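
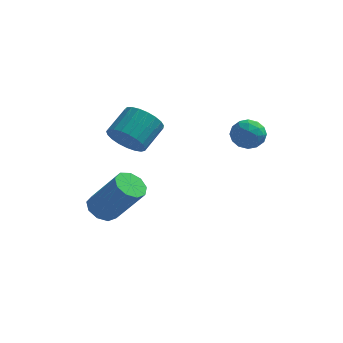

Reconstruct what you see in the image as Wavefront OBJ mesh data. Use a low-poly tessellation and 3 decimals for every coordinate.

v -1.829 1.03 1.23
v -1.074 0.617 1.362
v -0.617 1.677 2.063
v -1.371 2.09 1.93
v -1.01 0.794 1.053
v -0.553 1.853 1.754
v -1.087 1.011 0.775
v -0.63 2.071 1.475
v -1.293 1.232 0.575
v -0.836 2.292 1.275
v -1.591 1.418 0.488
v -1.134 2.478 1.189
v -1.93 1.537 0.53
v -1.473 2.596 1.23
v -2.252 1.568 0.692
v -1.794 2.628 1.393
v -2.5 1.506 0.948
v -2.043 2.566 1.648
v -2.632 1.362 1.252
v -2.175 2.422 1.953
v -2.626 1.161 1.553
v -2.169 2.22 2.253
v -2.481 0.937 1.797
v -2.024 1.996 2.498
v -2.224 0.729 1.944
v -1.767 1.788 2.644
v -1.898 0.573 1.967
v -1.441 1.633 2.667
v -1.561 0.496 1.862
v -1.103 1.556 2.563
v -1.269 0.512 1.648
v -0.812 1.572 2.349
v 2.829 2.683 1.749
v 3.342 2.178 1.593
v 1.978 1.862 1.607
v 2.491 1.357 1.451
v 2.435 1.627 2.134
v 2.961 2.135 2.221
v 2.359 1.905 0.979
v 2.885 2.413 1.066
v 3.051 1.698 1.117
v 3.099 1.526 1.831
v 2.221 2.514 1.369
v 2.269 2.342 2.083
v 3.16 2.503 1.683
v 2.16 1.537 1.517
v 2.127 1.696 1.918
v 2.429 1.399 1.826
v 2.936 2.477 2.053
v 3.238 2.18 1.961
v 2.705 1.856 2.279
v 2.082 1.86 1.239
v 2.384 1.563 1.147
v 2.891 2.641 1.374
v 3.193 2.344 1.282
v 2.615 2.184 0.921
v 3.291 1.924 1.312
v 2.791 1.441 1.229
v 2.713 1.763 0.951
v 3.022 2.062 1.002
v 3.319 1.823 1.732
v 2.819 1.34 1.649
v 2.786 1.499 2.05
v 3.095 1.797 2.101
v 3.148 1.54 1.452
v 2.501 2.7 1.551
v 2.001 2.217 1.468
v 2.225 2.243 1.099
v 2.534 2.541 1.15
v 2.529 2.599 1.971
v 2.029 2.116 1.888
v 2.298 1.978 2.198
v 2.607 2.277 2.249
v 2.172 2.5 1.748
v -2.367 -0.523 -1.659
v -1.871 -0.131 -1.959
v -0.676 -0.405 -0.341
v -1.173 -0.797 -0.041
v -2.162 0.145 -1.698
v -0.967 -0.129 -0.079
v -2.549 0.109 -1.418
v -1.354 -0.166 0.2
v -2.851 -0.223 -1.251
v -1.656 -0.497 0.367
v -2.927 -0.695 -1.275
v -1.732 -0.97 0.343
v -2.741 -1.087 -1.479
v -1.546 -1.361 0.139
v -2.38 -1.214 -1.767
v -1.186 -1.489 -0.149
v -2.013 -1.018 -2.004
v -0.819 -1.293 -0.386
v -1.812 -0.591 -2.08
v -0.618 -0.865 -0.462
f 2 1 5
f 2 5 3
f 3 5 6
f 3 6 4
f 5 1 7
f 5 7 6
f 6 7 8
f 6 8 4
f 7 1 9
f 7 9 8
f 8 9 10
f 8 10 4
f 9 1 11
f 9 11 10
f 10 11 12
f 10 12 4
f 11 1 13
f 11 13 12
f 12 13 14
f 12 14 4
f 13 1 15
f 13 15 14
f 14 15 16
f 14 16 4
f 15 1 17
f 15 17 16
f 16 17 18
f 16 18 4
f 17 1 19
f 17 19 18
f 18 19 20
f 18 20 4
f 19 1 21
f 19 21 20
f 20 21 22
f 20 22 4
f 21 1 23
f 21 23 22
f 22 23 24
f 22 24 4
f 23 1 25
f 23 25 24
f 24 25 26
f 24 26 4
f 25 1 27
f 25 27 26
f 26 27 28
f 26 28 4
f 27 1 29
f 27 29 28
f 28 29 30
f 28 30 4
f 29 1 31
f 29 31 30
f 30 31 32
f 30 32 4
f 31 1 2
f 31 2 32
f 32 2 3
f 32 3 4
f 33 70 49
f 70 44 73
f 49 73 38
f 70 73 49
f 33 49 45
f 49 38 50
f 45 50 34
f 49 50 45
f 33 45 54
f 45 34 55
f 54 55 40
f 45 55 54
f 33 54 66
f 54 40 69
f 66 69 43
f 54 69 66
f 33 66 70
f 66 43 74
f 70 74 44
f 66 74 70
f 34 50 61
f 50 38 64
f 61 64 42
f 50 64 61
f 38 73 51
f 73 44 72
f 51 72 37
f 73 72 51
f 44 74 71
f 74 43 67
f 71 67 35
f 74 67 71
f 43 69 68
f 69 40 56
f 68 56 39
f 69 56 68
f 40 55 60
f 55 34 57
f 60 57 41
f 55 57 60
f 36 62 48
f 62 42 63
f 48 63 37
f 62 63 48
f 36 48 46
f 48 37 47
f 46 47 35
f 48 47 46
f 36 46 53
f 46 35 52
f 53 52 39
f 46 52 53
f 36 53 58
f 53 39 59
f 58 59 41
f 53 59 58
f 36 58 62
f 58 41 65
f 62 65 42
f 58 65 62
f 37 63 51
f 63 42 64
f 51 64 38
f 63 64 51
f 35 47 71
f 47 37 72
f 71 72 44
f 47 72 71
f 39 52 68
f 52 35 67
f 68 67 43
f 52 67 68
f 41 59 60
f 59 39 56
f 60 56 40
f 59 56 60
f 42 65 61
f 65 41 57
f 61 57 34
f 65 57 61
f 76 75 79
f 76 79 77
f 77 79 80
f 77 80 78
f 79 75 81
f 79 81 80
f 80 81 82
f 80 82 78
f 81 75 83
f 81 83 82
f 82 83 84
f 82 84 78
f 83 75 85
f 83 85 84
f 84 85 86
f 84 86 78
f 85 75 87
f 85 87 86
f 86 87 88
f 86 88 78
f 87 75 89
f 87 89 88
f 88 89 90
f 88 90 78
f 89 75 91
f 89 91 90
f 90 91 92
f 90 92 78
f 91 75 93
f 91 93 92
f 92 93 94
f 92 94 78
f 93 75 76
f 93 76 94
f 94 76 77
f 94 77 78



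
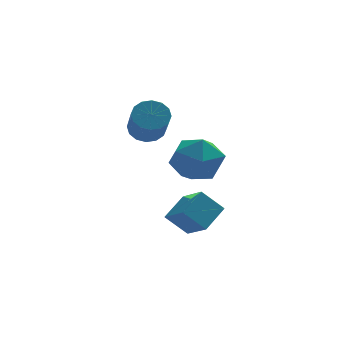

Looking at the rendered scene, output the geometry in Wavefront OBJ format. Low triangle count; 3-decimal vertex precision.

v 1.699 0.059 -1.129
v 2.201 -0.951 -0.464
v 2.436 0.822 -0.526
v 2.938 -0.188 0.139
v 2.482 -0.072 -1.919
v 2.984 -1.082 -1.254
v 3.219 0.691 -1.316
v 3.721 -0.319 -0.651
v 2.334 0.359 2.385
v 3.39 0.366 2.2
v 2.15 -0.966 1.28
v 3.206 -0.959 1.095
v 2.831 -1.27 2.051
v 2.945 -0.451 2.734
v 2.595 -0.149 0.746
v 2.709 0.67 1.429
v 3.552 0.052 1.188
v 3.698 -0.64 1.994
v 1.842 0.04 1.486
v 1.988 -0.652 2.292
v 1.334 2.245 2.303
v 1.897 1.973 1.989
v 1.929 0.822 3.042
v 1.366 1.095 3.357
v 2.03 2.202 2.236
v 2.061 1.052 3.289
v 1.976 2.443 2.501
v 2.007 1.293 3.554
v 1.75 2.632 2.713
v 1.782 1.481 3.766
v 1.413 2.716 2.815
v 1.445 1.566 3.869
v 1.055 2.674 2.781
v 1.086 1.524 3.834
v 0.771 2.518 2.618
v 0.803 1.367 3.671
v 0.639 2.288 2.371
v 0.67 1.138 3.424
v 0.693 2.047 2.106
v 0.724 0.897 3.159
v 0.918 1.859 1.894
v 0.95 0.708 2.947
v 1.255 1.774 1.791
v 1.287 0.624 2.845
v 1.614 1.816 1.826
v 1.645 0.666 2.879
f 2 4 1
f 5 2 1
f 1 4 3
f 3 5 1
f 2 8 4
f 6 2 5
f 6 8 2
f 4 8 3
f 7 5 3
f 3 8 7
f 7 6 5
f 8 6 7
f 9 20 14
f 9 14 10
f 9 10 16
f 9 16 19
f 9 19 20
f 10 14 18
f 14 20 13
f 20 19 11
f 19 16 15
f 16 10 17
f 12 18 13
f 12 13 11
f 12 11 15
f 12 15 17
f 12 17 18
f 13 18 14
f 11 13 20
f 15 11 19
f 17 15 16
f 18 17 10
f 22 21 25
f 22 25 23
f 23 25 26
f 23 26 24
f 25 21 27
f 25 27 26
f 26 27 28
f 26 28 24
f 27 21 29
f 27 29 28
f 28 29 30
f 28 30 24
f 29 21 31
f 29 31 30
f 30 31 32
f 30 32 24
f 31 21 33
f 31 33 32
f 32 33 34
f 32 34 24
f 33 21 35
f 33 35 34
f 34 35 36
f 34 36 24
f 35 21 37
f 35 37 36
f 36 37 38
f 36 38 24
f 37 21 39
f 37 39 38
f 38 39 40
f 38 40 24
f 39 21 41
f 39 41 40
f 40 41 42
f 40 42 24
f 41 21 43
f 41 43 42
f 42 43 44
f 42 44 24
f 43 21 45
f 43 45 44
f 44 45 46
f 44 46 24
f 45 21 22
f 45 22 46
f 46 22 23
f 46 23 24



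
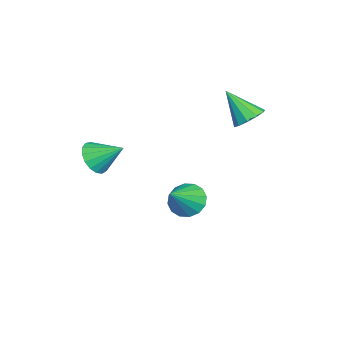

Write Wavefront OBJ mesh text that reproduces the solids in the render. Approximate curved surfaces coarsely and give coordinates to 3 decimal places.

v -3.428 3.575 1.998
v -2.535 3.546 2.289
v -3.992 2.325 3.602
v -2.794 3.997 2.549
v -3.296 4.286 2.598
v -3.848 4.303 2.418
v -4.24 4.043 2.078
v -4.322 3.603 1.707
v -4.063 3.153 1.447
v -3.561 2.864 1.397
v -3.009 2.846 1.577
v -2.617 3.107 1.918
v -0.915 0.709 -2.589
v -0.315 0.398 -3.405
v 0.595 0.011 -1.211
v -0.164 0.916 -3.307
v -0.215 1.379 -3.017
v -0.453 1.663 -2.612
v -0.816 1.69 -2.201
v -1.204 1.455 -1.893
v -1.516 1.02 -1.772
v -1.666 0.501 -1.87
v -1.616 0.038 -2.16
v -1.377 -0.245 -2.565
v -1.015 -0.273 -2.976
v -0.626 -0.037 -3.284
v 2.5 -3.308 2.305
v 3.475 -3.407 2.162
v 2.78 -1.912 3.235
v 3.334 -3.137 1.799
v 3.002 -2.906 1.552
v 2.555 -2.767 1.477
v 2.096 -2.752 1.592
v 1.729 -2.864 1.871
v 1.539 -3.078 2.249
v 1.569 -3.344 2.639
v 1.813 -3.602 2.953
v 2.214 -3.793 3.119
v 2.68 -3.872 3.098
v 3.106 -3.822 2.896
v 3.392 -3.655 2.558
f 2 1 4
f 2 4 3
f 4 1 5
f 4 5 3
f 5 1 6
f 5 6 3
f 6 1 7
f 6 7 3
f 7 1 8
f 7 8 3
f 8 1 9
f 8 9 3
f 9 1 10
f 9 10 3
f 10 1 11
f 10 11 3
f 11 1 12
f 11 12 3
f 12 1 2
f 12 2 3
f 14 13 16
f 14 16 15
f 16 13 17
f 16 17 15
f 17 13 18
f 17 18 15
f 18 13 19
f 18 19 15
f 19 13 20
f 19 20 15
f 20 13 21
f 20 21 15
f 21 13 22
f 21 22 15
f 22 13 23
f 22 23 15
f 23 13 24
f 23 24 15
f 24 13 25
f 24 25 15
f 25 13 26
f 25 26 15
f 26 13 14
f 26 14 15
f 28 27 30
f 28 30 29
f 30 27 31
f 30 31 29
f 31 27 32
f 31 32 29
f 32 27 33
f 32 33 29
f 33 27 34
f 33 34 29
f 34 27 35
f 34 35 29
f 35 27 36
f 35 36 29
f 36 27 37
f 36 37 29
f 37 27 38
f 37 38 29
f 38 27 39
f 38 39 29
f 39 27 40
f 39 40 29
f 40 27 41
f 40 41 29
f 41 27 28
f 41 28 29



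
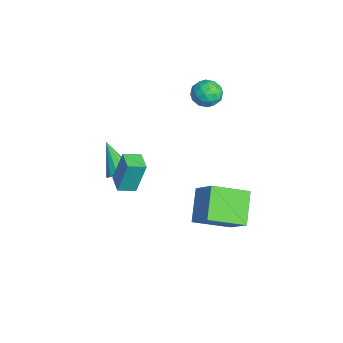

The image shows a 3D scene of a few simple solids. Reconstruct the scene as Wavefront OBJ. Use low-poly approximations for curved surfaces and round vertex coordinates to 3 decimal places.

v -3.009 2.835 3.221
v -2.566 3.516 2.931
v -2.514 2.064 2.169
v -2.071 2.745 1.879
v -1.842 2.365 2.618
v -2.148 2.841 3.268
v -2.932 2.739 1.832
v -3.238 3.215 2.482
v -2.519 3.456 2.072
v -1.845 3.225 2.558
v -3.235 2.355 2.542
v -2.561 2.124 3.028
v -2.831 3.243 3.169
v -2.249 2.337 1.931
v -2.114 2.114 2.366
v -1.854 2.514 2.195
v -2.585 2.846 3.367
v -2.325 3.246 3.196
v -1.899 2.57 3.012
v -2.755 2.334 1.904
v -2.495 2.734 1.733
v -3.226 3.066 2.905
v -2.966 3.466 2.734
v -3.181 3.01 2.088
v -2.543 3.608 2.493
v -2.252 3.155 1.875
v -2.758 3.152 1.847
v -2.938 3.431 2.229
v -2.147 3.472 2.779
v -1.856 3.019 2.16
v -1.721 2.796 2.595
v -1.901 3.076 2.977
v -2.119 3.437 2.274
v -3.224 2.561 2.94
v -2.933 2.108 2.321
v -3.179 2.504 2.123
v -3.359 2.784 2.505
v -2.828 2.425 3.225
v -2.537 1.972 2.607
v -2.142 2.149 2.871
v -2.322 2.428 3.253
v -2.961 2.143 2.826
v 2.184 -2.7 1.135
v 2.201 -2.194 2.873
v 2.121 -1.809 0.876
v 2.139 -1.303 2.614
v 3.201 -2.637 1.106
v 3.219 -2.131 2.844
v 3.139 -1.746 0.847
v 3.156 -1.24 2.585
v 0.157 -2.024 -0.514
v 0.587 -1.854 0.038
v -1.277 -2.456 0.734
v 0.394 -1.513 -0.066
v 0.125 -1.334 -0.312
v -0.133 -1.374 -0.623
v -0.299 -1.621 -0.899
v -0.32 -1.995 -1.053
v -0.19 -2.379 -1.036
v 0.05 -2.65 -0.853
v 0.325 -2.723 -0.563
v 0.546 -2.573 -0.258
v 0.643 -2.249 -0.034
v -0.248 1.807 -2.799
v 1.004 2.318 -1.507
v -0.235 3.764 -3.586
v 1.016 4.276 -2.294
v 1.224 1.304 -4.026
v 2.475 1.816 -2.734
v 1.236 3.262 -4.813
v 2.488 3.773 -3.521
f 1 38 17
f 38 12 41
f 17 41 6
f 38 41 17
f 1 17 13
f 17 6 18
f 13 18 2
f 17 18 13
f 1 13 22
f 13 2 23
f 22 23 8
f 13 23 22
f 1 22 34
f 22 8 37
f 34 37 11
f 22 37 34
f 1 34 38
f 34 11 42
f 38 42 12
f 34 42 38
f 2 18 29
f 18 6 32
f 29 32 10
f 18 32 29
f 6 41 19
f 41 12 40
f 19 40 5
f 41 40 19
f 12 42 39
f 42 11 35
f 39 35 3
f 42 35 39
f 11 37 36
f 37 8 24
f 36 24 7
f 37 24 36
f 8 23 28
f 23 2 25
f 28 25 9
f 23 25 28
f 4 30 16
f 30 10 31
f 16 31 5
f 30 31 16
f 4 16 14
f 16 5 15
f 14 15 3
f 16 15 14
f 4 14 21
f 14 3 20
f 21 20 7
f 14 20 21
f 4 21 26
f 21 7 27
f 26 27 9
f 21 27 26
f 4 26 30
f 26 9 33
f 30 33 10
f 26 33 30
f 5 31 19
f 31 10 32
f 19 32 6
f 31 32 19
f 3 15 39
f 15 5 40
f 39 40 12
f 15 40 39
f 7 20 36
f 20 3 35
f 36 35 11
f 20 35 36
f 9 27 28
f 27 7 24
f 28 24 8
f 27 24 28
f 10 33 29
f 33 9 25
f 29 25 2
f 33 25 29
f 44 46 43
f 47 44 43
f 43 46 45
f 45 47 43
f 44 50 46
f 48 44 47
f 48 50 44
f 46 50 45
f 49 47 45
f 45 50 49
f 49 48 47
f 50 48 49
f 52 51 54
f 52 54 53
f 54 51 55
f 54 55 53
f 55 51 56
f 55 56 53
f 56 51 57
f 56 57 53
f 57 51 58
f 57 58 53
f 58 51 59
f 58 59 53
f 59 51 60
f 59 60 53
f 60 51 61
f 60 61 53
f 61 51 62
f 61 62 53
f 62 51 63
f 62 63 53
f 63 51 52
f 63 52 53
f 65 67 64
f 68 65 64
f 64 67 66
f 66 68 64
f 65 71 67
f 69 65 68
f 69 71 65
f 67 71 66
f 70 68 66
f 66 71 70
f 70 69 68
f 71 69 70



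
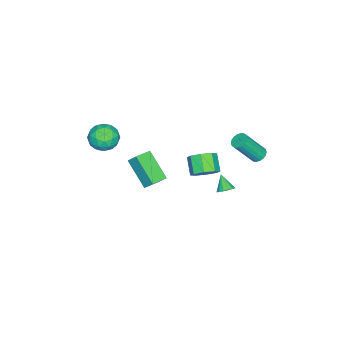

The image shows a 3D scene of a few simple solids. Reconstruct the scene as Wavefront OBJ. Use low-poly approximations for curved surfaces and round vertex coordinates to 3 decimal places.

v 0.552 4.395 2.014
v 1.069 4.522 1.843
v 1.826 3.613 3.456
v 1.308 3.485 3.626
v 1.007 4.719 1.983
v 1.764 3.81 3.596
v 0.855 4.851 2.129
v 1.611 3.942 3.742
v 0.642 4.893 2.252
v 1.399 3.984 3.865
v 0.412 4.836 2.328
v 1.168 3.927 3.941
v 0.209 4.692 2.342
v 0.966 3.783 3.955
v 0.074 4.489 2.291
v 0.831 3.579 3.903
v 0.034 4.267 2.184
v 0.791 3.358 3.797
v 0.096 4.07 2.044
v 0.853 3.161 3.657
v 0.249 3.938 1.898
v 1.005 3.029 3.511
v 0.461 3.896 1.775
v 1.218 2.987 3.388
v 0.692 3.953 1.699
v 1.448 3.044 3.312
v 0.894 4.097 1.685
v 1.651 3.188 3.298
v 1.029 4.301 1.737
v 1.786 3.391 3.349
v 0.23 -3.244 -1.377
v 0.355 -2.637 -0.631
v 1.05 -1.763 -2.718
v 1.175 -1.156 -1.972
v 1.265 -3.664 -1.208
v 1.39 -3.057 -0.462
v 2.085 -2.183 -2.549
v 2.21 -1.576 -1.803
v 0.568 2.42 -2.191
v 1.079 2.215 -2.009
v 0.052 1.86 -1.369
v 1.041 2.472 -1.858
v 0.875 2.715 -1.797
v 0.628 2.879 -1.841
v 0.364 2.919 -1.979
v 0.155 2.826 -2.173
v 0.057 2.624 -2.373
v 0.096 2.368 -2.523
v 0.261 2.125 -2.585
v 0.509 1.961 -2.54
v 0.772 1.92 -2.403
v 0.981 2.013 -2.208
v 2.995 -3.748 3.554
v 3.679 -3.021 3.512
v 4.001 -4.739 2.768
v 4.685 -4.012 2.726
v 4.458 -4.434 3.602
v 3.836 -3.822 4.088
v 3.844 -3.938 2.192
v 3.222 -3.326 2.678
v 4.203 -3.138 2.67
v 4.583 -3.445 3.542
v 3.097 -4.315 2.738
v 3.477 -4.622 3.61
v 3.249 -3.297 3.603
v 4.431 -4.463 2.677
v 4.298 -4.711 3.193
v 4.7 -4.284 3.168
v 3.341 -3.768 3.941
v 3.743 -3.341 3.916
v 4.201 -4.172 3.969
v 3.937 -4.419 2.364
v 4.339 -3.992 2.339
v 2.98 -3.476 3.112
v 3.382 -3.049 3.087
v 3.479 -3.588 2.311
v 3.959 -2.939 3.083
v 4.55 -3.522 2.62
v 4.056 -3.478 2.307
v 3.69 -3.118 2.592
v 4.182 -3.12 3.595
v 4.773 -3.702 3.133
v 4.64 -3.95 3.648
v 4.275 -3.59 3.934
v 4.49 -3.189 3.1
v 2.907 -4.058 3.147
v 3.498 -4.64 2.685
v 3.405 -4.17 2.346
v 3.04 -3.81 2.632
v 3.13 -4.238 3.66
v 3.721 -4.821 3.197
v 3.99 -4.642 3.688
v 3.624 -4.282 3.973
v 3.19 -4.571 3.18
v 2.821 2.072 1.28
v 3.489 1.652 1.646
v 2.708 1.088 2.426
v 2.039 1.508 2.06
v 3.363 2.235 1.94
v 2.581 1.672 2.721
v 2.919 2.723 1.848
v 2.137 2.159 2.629
v 2.417 2.829 1.423
v 1.636 2.266 2.204
v 2.152 2.492 0.914
v 1.371 1.928 1.694
v 2.279 1.908 0.619
v 1.497 1.345 1.4
v 2.723 1.421 0.711
v 1.941 0.857 1.492
v 3.224 1.314 1.136
v 2.443 0.751 1.917
f 2 1 5
f 2 5 3
f 3 5 6
f 3 6 4
f 5 1 7
f 5 7 6
f 6 7 8
f 6 8 4
f 7 1 9
f 7 9 8
f 8 9 10
f 8 10 4
f 9 1 11
f 9 11 10
f 10 11 12
f 10 12 4
f 11 1 13
f 11 13 12
f 12 13 14
f 12 14 4
f 13 1 15
f 13 15 14
f 14 15 16
f 14 16 4
f 15 1 17
f 15 17 16
f 16 17 18
f 16 18 4
f 17 1 19
f 17 19 18
f 18 19 20
f 18 20 4
f 19 1 21
f 19 21 20
f 20 21 22
f 20 22 4
f 21 1 23
f 21 23 22
f 22 23 24
f 22 24 4
f 23 1 25
f 23 25 24
f 24 25 26
f 24 26 4
f 25 1 27
f 25 27 26
f 26 27 28
f 26 28 4
f 27 1 29
f 27 29 28
f 28 29 30
f 28 30 4
f 29 1 2
f 29 2 30
f 30 2 3
f 30 3 4
f 32 34 31
f 35 32 31
f 31 34 33
f 33 35 31
f 32 38 34
f 36 32 35
f 36 38 32
f 34 38 33
f 37 35 33
f 33 38 37
f 37 36 35
f 38 36 37
f 40 39 42
f 40 42 41
f 42 39 43
f 42 43 41
f 43 39 44
f 43 44 41
f 44 39 45
f 44 45 41
f 45 39 46
f 45 46 41
f 46 39 47
f 46 47 41
f 47 39 48
f 47 48 41
f 48 39 49
f 48 49 41
f 49 39 50
f 49 50 41
f 50 39 51
f 50 51 41
f 51 39 52
f 51 52 41
f 52 39 40
f 52 40 41
f 53 90 69
f 90 64 93
f 69 93 58
f 90 93 69
f 53 69 65
f 69 58 70
f 65 70 54
f 69 70 65
f 53 65 74
f 65 54 75
f 74 75 60
f 65 75 74
f 53 74 86
f 74 60 89
f 86 89 63
f 74 89 86
f 53 86 90
f 86 63 94
f 90 94 64
f 86 94 90
f 54 70 81
f 70 58 84
f 81 84 62
f 70 84 81
f 58 93 71
f 93 64 92
f 71 92 57
f 93 92 71
f 64 94 91
f 94 63 87
f 91 87 55
f 94 87 91
f 63 89 88
f 89 60 76
f 88 76 59
f 89 76 88
f 60 75 80
f 75 54 77
f 80 77 61
f 75 77 80
f 56 82 68
f 82 62 83
f 68 83 57
f 82 83 68
f 56 68 66
f 68 57 67
f 66 67 55
f 68 67 66
f 56 66 73
f 66 55 72
f 73 72 59
f 66 72 73
f 56 73 78
f 73 59 79
f 78 79 61
f 73 79 78
f 56 78 82
f 78 61 85
f 82 85 62
f 78 85 82
f 57 83 71
f 83 62 84
f 71 84 58
f 83 84 71
f 55 67 91
f 67 57 92
f 91 92 64
f 67 92 91
f 59 72 88
f 72 55 87
f 88 87 63
f 72 87 88
f 61 79 80
f 79 59 76
f 80 76 60
f 79 76 80
f 62 85 81
f 85 61 77
f 81 77 54
f 85 77 81
f 96 95 99
f 96 99 97
f 97 99 100
f 97 100 98
f 99 95 101
f 99 101 100
f 100 101 102
f 100 102 98
f 101 95 103
f 101 103 102
f 102 103 104
f 102 104 98
f 103 95 105
f 103 105 104
f 104 105 106
f 104 106 98
f 105 95 107
f 105 107 106
f 106 107 108
f 106 108 98
f 107 95 109
f 107 109 108
f 108 109 110
f 108 110 98
f 109 95 111
f 109 111 110
f 110 111 112
f 110 112 98
f 111 95 96
f 111 96 112
f 112 96 97
f 112 97 98



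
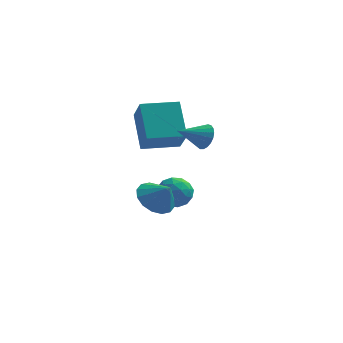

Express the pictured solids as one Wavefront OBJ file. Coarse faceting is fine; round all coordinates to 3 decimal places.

v -0.942 -1.951 3.408
v -0.548 -2.052 4.002
v -2.018 -2.709 3.992
v -0.693 -1.797 4.065
v -0.881 -1.57 4.015
v -1.079 -1.408 3.86
v -1.254 -1.34 3.626
v -1.374 -1.378 3.355
v -1.42 -1.515 3.093
v -1.384 -1.727 2.885
v -1.271 -1.978 2.768
v -1.101 -2.225 2.761
v -0.903 -2.424 2.866
v -0.713 -2.541 3.065
v -0.562 -2.557 3.323
v -0.476 -2.467 3.596
v -0.472 -2.289 3.836
v -3.093 -2.247 -0.468
v -2.29 -1.987 -1.041
v -2.347 -2.573 0.428
v -2.417 -1.549 -0.776
v -2.724 -1.297 -0.429
v -3.131 -1.3 -0.092
v -3.527 -1.557 0.144
v -3.807 -1.998 0.217
v -3.895 -2.507 0.106
v -3.769 -2.946 -0.159
v -3.461 -3.198 -0.507
v -3.055 -3.195 -0.844
v -2.659 -2.938 -1.08
v -2.379 -2.496 -1.152
v -3.756 -1.034 2.661
v -4.383 0.324 4.206
v -4.303 0.051 1.486
v -4.929 1.409 3.031
v -2.091 -0.229 2.629
v -2.717 1.129 4.174
v -2.637 0.856 1.454
v -3.264 2.214 2.999
v -3.976 3.465 -2.601
v -3.065 3.725 -2.467
v -3.555 1.975 -2.573
v -2.644 2.235 -2.439
v -3.288 2.373 -1.745
v -3.549 3.294 -1.762
v -3.071 2.406 -3.278
v -3.332 3.327 -3.295
v -2.506 3.07 -2.885
v -2.64 3.05 -1.938
v -3.98 2.65 -3.102
v -4.114 2.63 -2.155
v -3.557 3.726 -2.536
v -3.063 1.974 -2.504
v -3.441 2.056 -2.096
v -2.906 2.208 -2.017
v -3.842 3.472 -2.122
v -3.306 3.625 -2.043
v -3.437 2.831 -1.619
v -3.314 2.075 -2.997
v -2.778 2.228 -2.918
v -3.714 3.492 -3.023
v -3.179 3.644 -2.944
v -3.183 2.869 -3.421
v -2.693 3.494 -2.703
v -2.446 2.618 -2.687
v -2.697 2.719 -3.18
v -2.85 3.26 -3.19
v -2.772 3.482 -2.146
v -2.525 2.606 -2.13
v -2.903 2.687 -1.722
v -3.056 3.229 -1.732
v -2.444 3.097 -2.392
v -4.095 3.094 -2.91
v -3.848 2.218 -2.894
v -3.564 2.471 -3.308
v -3.717 3.013 -3.318
v -4.174 3.082 -2.353
v -3.927 2.206 -2.337
v -3.77 2.44 -1.85
v -3.923 2.981 -1.86
v -4.176 2.603 -2.648
f 2 1 4
f 2 4 3
f 4 1 5
f 4 5 3
f 5 1 6
f 5 6 3
f 6 1 7
f 6 7 3
f 7 1 8
f 7 8 3
f 8 1 9
f 8 9 3
f 9 1 10
f 9 10 3
f 10 1 11
f 10 11 3
f 11 1 12
f 11 12 3
f 12 1 13
f 12 13 3
f 13 1 14
f 13 14 3
f 14 1 15
f 14 15 3
f 15 1 16
f 15 16 3
f 16 1 17
f 16 17 3
f 17 1 2
f 17 2 3
f 19 18 21
f 19 21 20
f 21 18 22
f 21 22 20
f 22 18 23
f 22 23 20
f 23 18 24
f 23 24 20
f 24 18 25
f 24 25 20
f 25 18 26
f 25 26 20
f 26 18 27
f 26 27 20
f 27 18 28
f 27 28 20
f 28 18 29
f 28 29 20
f 29 18 30
f 29 30 20
f 30 18 31
f 30 31 20
f 31 18 19
f 31 19 20
f 33 35 32
f 36 33 32
f 32 35 34
f 34 36 32
f 33 39 35
f 37 33 36
f 37 39 33
f 35 39 34
f 38 36 34
f 34 39 38
f 38 37 36
f 39 37 38
f 40 77 56
f 77 51 80
f 56 80 45
f 77 80 56
f 40 56 52
f 56 45 57
f 52 57 41
f 56 57 52
f 40 52 61
f 52 41 62
f 61 62 47
f 52 62 61
f 40 61 73
f 61 47 76
f 73 76 50
f 61 76 73
f 40 73 77
f 73 50 81
f 77 81 51
f 73 81 77
f 41 57 68
f 57 45 71
f 68 71 49
f 57 71 68
f 45 80 58
f 80 51 79
f 58 79 44
f 80 79 58
f 51 81 78
f 81 50 74
f 78 74 42
f 81 74 78
f 50 76 75
f 76 47 63
f 75 63 46
f 76 63 75
f 47 62 67
f 62 41 64
f 67 64 48
f 62 64 67
f 43 69 55
f 69 49 70
f 55 70 44
f 69 70 55
f 43 55 53
f 55 44 54
f 53 54 42
f 55 54 53
f 43 53 60
f 53 42 59
f 60 59 46
f 53 59 60
f 43 60 65
f 60 46 66
f 65 66 48
f 60 66 65
f 43 65 69
f 65 48 72
f 69 72 49
f 65 72 69
f 44 70 58
f 70 49 71
f 58 71 45
f 70 71 58
f 42 54 78
f 54 44 79
f 78 79 51
f 54 79 78
f 46 59 75
f 59 42 74
f 75 74 50
f 59 74 75
f 48 66 67
f 66 46 63
f 67 63 47
f 66 63 67
f 49 72 68
f 72 48 64
f 68 64 41
f 72 64 68



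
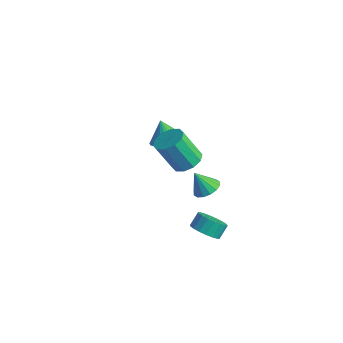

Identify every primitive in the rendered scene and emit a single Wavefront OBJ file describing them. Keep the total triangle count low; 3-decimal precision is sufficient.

v 1.631 0.683 -1.701
v 2.401 0.312 -1.489
v 1.049 0.217 -0.399
v 2.426 0.737 -1.326
v 2.238 1.147 -1.263
v 1.887 1.433 -1.318
v 1.468 1.518 -1.475
v 1.093 1.379 -1.693
v 0.862 1.054 -1.912
v 0.837 0.629 -2.076
v 1.025 0.219 -2.138
v 1.375 -0.067 -2.084
v 1.794 -0.152 -1.927
v 2.17 -0.013 -1.709
v 2.199 -1.286 2.347
v 3.097 -1.581 2.569
v 2.378 -2.348 4.456
v 1.481 -2.054 4.233
v 3.03 -1.02 2.771
v 2.311 -1.788 4.658
v 2.646 -0.562 2.811
v 1.927 -1.329 4.698
v 2.092 -0.38 2.674
v 1.373 -1.147 4.561
v 1.578 -0.544 2.412
v 0.86 -1.311 4.299
v 1.302 -0.992 2.124
v 0.583 -1.759 4.011
v 1.369 -1.552 1.922
v 0.65 -2.32 3.809
v 1.753 -2.011 1.882
v 1.034 -2.778 3.769
v 2.307 -2.193 2.019
v 1.588 -2.96 3.906
v 2.82 -2.029 2.281
v 2.102 -2.796 4.168
v -2.446 1.12 -0.221
v -1.687 0.463 0.176
v -3.114 1.16 1.121
v -1.515 0.841 0.25
v -1.486 1.261 0.252
v -1.602 1.66 0.182
v -1.847 1.976 0.05
v -2.184 2.163 -0.122
v -2.56 2.19 -0.31
v -2.919 2.054 -0.485
v -3.206 1.776 -0.619
v -3.377 1.399 -0.693
v -3.407 0.978 -0.695
v -3.29 0.579 -0.624
v -3.045 0.263 -0.493
v -2.709 0.077 -0.32
v -2.332 0.049 -0.132
v -1.974 0.185 0.042
v 2.773 -0.433 -4.288
v 3.298 0.185 -4.802
v 3.212 0.871 -4.066
v 2.687 0.253 -3.552
v 2.899 0.271 -4.929
v 2.814 0.957 -4.192
v 2.475 0.217 -4.929
v 2.39 0.903 -4.192
v 2.11 0.035 -4.802
v 2.025 0.721 -4.065
v 1.877 -0.24 -4.573
v 1.791 0.446 -3.836
v 1.82 -0.553 -4.288
v 1.735 0.133 -3.551
v 1.953 -0.842 -4.003
v 1.867 -0.156 -3.266
v 2.248 -1.051 -3.774
v 2.162 -0.365 -3.038
v 2.646 -1.137 -3.648
v 2.561 -0.451 -2.911
v 3.07 -1.083 -3.648
v 2.985 -0.397 -2.911
v 3.435 -0.901 -3.775
v 3.35 -0.215 -3.038
v 3.669 -0.626 -4.004
v 3.583 0.06 -3.267
v 3.725 -0.313 -4.289
v 3.64 0.373 -3.552
v 3.593 -0.024 -4.574
v 3.507 0.662 -3.837
f 2 1 4
f 2 4 3
f 4 1 5
f 4 5 3
f 5 1 6
f 5 6 3
f 6 1 7
f 6 7 3
f 7 1 8
f 7 8 3
f 8 1 9
f 8 9 3
f 9 1 10
f 9 10 3
f 10 1 11
f 10 11 3
f 11 1 12
f 11 12 3
f 12 1 13
f 12 13 3
f 13 1 14
f 13 14 3
f 14 1 2
f 14 2 3
f 16 15 19
f 16 19 17
f 17 19 20
f 17 20 18
f 19 15 21
f 19 21 20
f 20 21 22
f 20 22 18
f 21 15 23
f 21 23 22
f 22 23 24
f 22 24 18
f 23 15 25
f 23 25 24
f 24 25 26
f 24 26 18
f 25 15 27
f 25 27 26
f 26 27 28
f 26 28 18
f 27 15 29
f 27 29 28
f 28 29 30
f 28 30 18
f 29 15 31
f 29 31 30
f 30 31 32
f 30 32 18
f 31 15 33
f 31 33 32
f 32 33 34
f 32 34 18
f 33 15 35
f 33 35 34
f 34 35 36
f 34 36 18
f 35 15 16
f 35 16 36
f 36 16 17
f 36 17 18
f 38 37 40
f 38 40 39
f 40 37 41
f 40 41 39
f 41 37 42
f 41 42 39
f 42 37 43
f 42 43 39
f 43 37 44
f 43 44 39
f 44 37 45
f 44 45 39
f 45 37 46
f 45 46 39
f 46 37 47
f 46 47 39
f 47 37 48
f 47 48 39
f 48 37 49
f 48 49 39
f 49 37 50
f 49 50 39
f 50 37 51
f 50 51 39
f 51 37 52
f 51 52 39
f 52 37 53
f 52 53 39
f 53 37 54
f 53 54 39
f 54 37 38
f 54 38 39
f 56 55 59
f 56 59 57
f 57 59 60
f 57 60 58
f 59 55 61
f 59 61 60
f 60 61 62
f 60 62 58
f 61 55 63
f 61 63 62
f 62 63 64
f 62 64 58
f 63 55 65
f 63 65 64
f 64 65 66
f 64 66 58
f 65 55 67
f 65 67 66
f 66 67 68
f 66 68 58
f 67 55 69
f 67 69 68
f 68 69 70
f 68 70 58
f 69 55 71
f 69 71 70
f 70 71 72
f 70 72 58
f 71 55 73
f 71 73 72
f 72 73 74
f 72 74 58
f 73 55 75
f 73 75 74
f 74 75 76
f 74 76 58
f 75 55 77
f 75 77 76
f 76 77 78
f 76 78 58
f 77 55 79
f 77 79 78
f 78 79 80
f 78 80 58
f 79 55 81
f 79 81 80
f 80 81 82
f 80 82 58
f 81 55 83
f 81 83 82
f 82 83 84
f 82 84 58
f 83 55 56
f 83 56 84
f 84 56 57
f 84 57 58



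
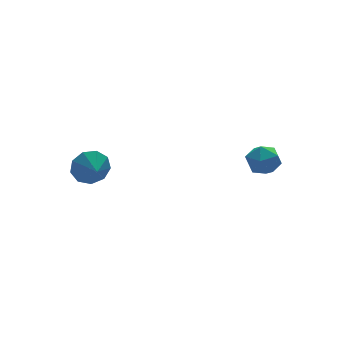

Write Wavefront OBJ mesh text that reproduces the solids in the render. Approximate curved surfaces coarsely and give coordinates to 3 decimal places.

v -2.769 4.112 -4.04
v -2.279 4.36 -3.121
v -2.931 3.028 -3.66
v -2.997 4.488 -3.064
v -3.608 4.44 -3.463
v -3.827 4.239 -4.132
v -3.55 3.978 -4.758
v -2.908 3.78 -5.047
v -2.2 3.738 -4.865
v -1.758 3.87 -4.297
v -1.789 4.116 -3.608
v 3.179 -1.349 -2.47
v 3.613 -1.089 -1.609
v 3.587 -2.891 -2.211
v 4.021 -2.631 -1.35
v 3.028 -2.586 -1.442
v 2.775 -1.633 -1.602
v 4.425 -2.347 -2.218
v 4.172 -1.394 -2.378
v 4.383 -1.706 -1.453
v 3.519 -1.854 -0.973
v 3.681 -2.126 -2.847
v 2.817 -2.274 -2.367
f 2 1 4
f 2 4 3
f 4 1 5
f 4 5 3
f 5 1 6
f 5 6 3
f 6 1 7
f 6 7 3
f 7 1 8
f 7 8 3
f 8 1 9
f 8 9 3
f 9 1 10
f 9 10 3
f 10 1 11
f 10 11 3
f 11 1 2
f 11 2 3
f 12 23 17
f 12 17 13
f 12 13 19
f 12 19 22
f 12 22 23
f 13 17 21
f 17 23 16
f 23 22 14
f 22 19 18
f 19 13 20
f 15 21 16
f 15 16 14
f 15 14 18
f 15 18 20
f 15 20 21
f 16 21 17
f 14 16 23
f 18 14 22
f 20 18 19
f 21 20 13



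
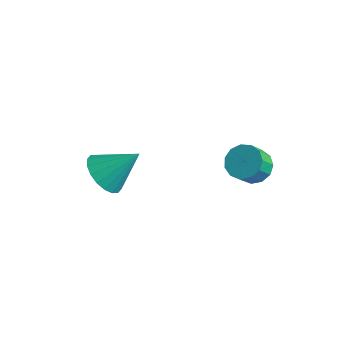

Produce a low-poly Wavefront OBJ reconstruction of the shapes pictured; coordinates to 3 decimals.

v -1.585 -1.544 -4.653
v -0.838 -2.349 -4.596
v -0.535 -0.476 -3.327
v -0.667 -2.068 -4.958
v -0.678 -1.682 -5.26
v -0.868 -1.27 -5.441
v -1.201 -0.911 -5.467
v -1.609 -0.678 -5.331
v -2.013 -0.616 -5.061
v -2.332 -0.739 -4.71
v -2.503 -1.02 -4.348
v -2.492 -1.405 -4.046
v -2.301 -1.818 -3.865
v -1.969 -2.177 -3.839
v -1.56 -2.41 -3.975
v -1.157 -2.471 -4.245
v 3.667 1.994 -3.268
v 4.023 2.604 -2.778
v 4.01 1.876 -1.862
v 3.653 1.266 -2.352
v 3.543 2.661 -2.74
v 3.53 1.934 -1.824
v 3.103 2.506 -2.869
v 3.09 1.779 -1.953
v 2.841 2.189 -3.125
v 2.828 1.461 -2.209
v 2.842 1.809 -3.426
v 2.829 1.082 -2.51
v 3.104 1.488 -3.677
v 3.091 0.761 -2.761
v 3.545 1.328 -3.799
v 3.532 0.6 -2.883
v 4.024 1.379 -3.751
v 4.011 0.651 -2.835
v 4.39 1.625 -3.551
v 4.377 0.898 -2.634
v 4.526 1.988 -3.26
v 4.513 1.261 -2.344
v 4.39 2.353 -2.972
v 4.377 1.626 -2.056
f 2 1 4
f 2 4 3
f 4 1 5
f 4 5 3
f 5 1 6
f 5 6 3
f 6 1 7
f 6 7 3
f 7 1 8
f 7 8 3
f 8 1 9
f 8 9 3
f 9 1 10
f 9 10 3
f 10 1 11
f 10 11 3
f 11 1 12
f 11 12 3
f 12 1 13
f 12 13 3
f 13 1 14
f 13 14 3
f 14 1 15
f 14 15 3
f 15 1 16
f 15 16 3
f 16 1 2
f 16 2 3
f 18 17 21
f 18 21 19
f 19 21 22
f 19 22 20
f 21 17 23
f 21 23 22
f 22 23 24
f 22 24 20
f 23 17 25
f 23 25 24
f 24 25 26
f 24 26 20
f 25 17 27
f 25 27 26
f 26 27 28
f 26 28 20
f 27 17 29
f 27 29 28
f 28 29 30
f 28 30 20
f 29 17 31
f 29 31 30
f 30 31 32
f 30 32 20
f 31 17 33
f 31 33 32
f 32 33 34
f 32 34 20
f 33 17 35
f 33 35 34
f 34 35 36
f 34 36 20
f 35 17 37
f 35 37 36
f 36 37 38
f 36 38 20
f 37 17 39
f 37 39 38
f 38 39 40
f 38 40 20
f 39 17 18
f 39 18 40
f 40 18 19
f 40 19 20



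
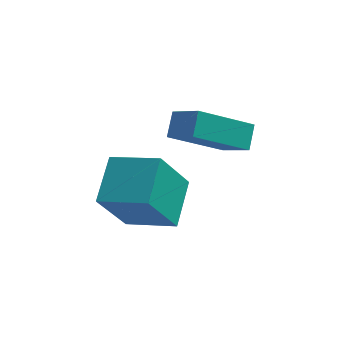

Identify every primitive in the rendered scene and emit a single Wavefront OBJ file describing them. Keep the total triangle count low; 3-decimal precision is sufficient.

v -0.56 -3.039 0.915
v 0.314 -3.785 1.679
v -0.462 -2.295 1.53
v 0.412 -3.041 2.294
v 1.128 -2.279 -0.274
v 2.002 -3.025 0.49
v 1.226 -1.535 0.341
v 2.1 -2.281 1.105
v -1.792 -3.816 -2.935
v -2.597 -4.596 -1.077
v -1.58 -2.211 -2.17
v -2.385 -2.991 -0.312
v -0.115 -4.289 -2.408
v -0.92 -5.069 -0.55
v 0.097 -2.684 -1.643
v -0.708 -3.464 0.215
f 2 4 1
f 5 2 1
f 1 4 3
f 3 5 1
f 2 8 4
f 6 2 5
f 6 8 2
f 4 8 3
f 7 5 3
f 3 8 7
f 7 6 5
f 8 6 7
f 10 12 9
f 13 10 9
f 9 12 11
f 11 13 9
f 10 16 12
f 14 10 13
f 14 16 10
f 12 16 11
f 15 13 11
f 11 16 15
f 15 14 13
f 16 14 15



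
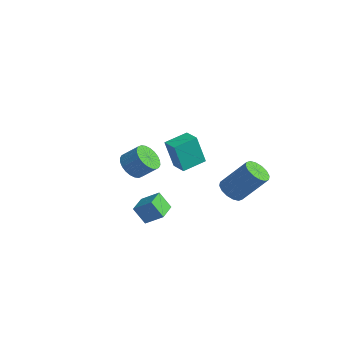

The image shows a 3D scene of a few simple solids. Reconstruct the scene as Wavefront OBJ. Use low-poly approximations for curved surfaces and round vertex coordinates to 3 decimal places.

v 0.381 -2.534 -2.454
v 1.072 -1.895 -1.811
v 0.857 -2.125 -3.37
v 1.547 -1.486 -2.727
v 1.213 -3.454 -2.433
v 1.903 -2.815 -1.79
v 1.688 -3.045 -3.349
v 2.379 -2.406 -2.706
v 2.562 1.36 -1.885
v 3.246 1.046 -2.048
v 4.081 2.045 -0.479
v 3.398 2.36 -0.315
v 3.235 1.384 -2.258
v 4.071 2.384 -0.689
v 3.044 1.717 -2.368
v 3.88 2.716 -0.798
v 2.724 1.953 -2.349
v 3.559 2.953 -0.779
v 2.361 2.031 -2.205
v 3.196 3.031 -0.635
v 2.051 1.929 -1.975
v 2.886 2.929 -0.405
v 1.879 1.675 -1.721
v 2.714 2.674 -0.152
v 1.889 1.336 -1.511
v 2.725 2.336 0.058
v 2.08 1.004 -1.402
v 2.916 2.003 0.168
v 2.401 0.767 -1.421
v 3.236 1.767 0.149
v 2.764 0.689 -1.565
v 3.599 1.689 0.005
v 3.074 0.791 -1.795
v 3.909 1.791 -0.225
v 0.446 -3.084 0.139
v 1.114 -3.549 -0.024
v 1.723 -2.94 0.739
v 1.054 -2.476 0.901
v 1.148 -3.311 -0.241
v 1.757 -2.702 0.522
v 1.076 -3.038 -0.4
v 1.684 -2.43 0.363
v 0.907 -2.773 -0.477
v 1.515 -2.164 0.285
v 0.668 -2.555 -0.461
v 1.276 -1.946 0.302
v 0.395 -2.418 -0.353
v 1.003 -1.809 0.41
v 0.13 -2.382 -0.17
v 0.738 -1.773 0.592
v -0.087 -2.453 0.059
v 0.521 -1.844 0.822
v -0.223 -2.62 0.301
v 0.386 -2.011 1.064
v -0.257 -2.858 0.518
v 0.352 -2.249 1.281
v -0.184 -3.13 0.677
v 0.424 -2.522 1.44
v -0.015 -3.396 0.755
v 0.593 -2.787 1.517
v 0.224 -3.614 0.738
v 0.832 -3.005 1.501
v 0.497 -3.751 0.63
v 1.105 -3.142 1.393
v 0.762 -3.787 0.448
v 1.37 -3.178 1.21
v 0.979 -3.716 0.218
v 1.587 -3.107 0.981
v -4.129 1.921 -3.662
v -4.318 1.47 -1.846
v -4.166 3.309 -3.321
v -4.355 2.858 -1.505
v -3.105 1.922 -3.555
v -3.294 1.471 -1.739
v -3.142 3.31 -3.214
v -3.331 2.859 -1.398
f 2 4 1
f 5 2 1
f 1 4 3
f 3 5 1
f 2 8 4
f 6 2 5
f 6 8 2
f 4 8 3
f 7 5 3
f 3 8 7
f 7 6 5
f 8 6 7
f 10 9 13
f 10 13 11
f 11 13 14
f 11 14 12
f 13 9 15
f 13 15 14
f 14 15 16
f 14 16 12
f 15 9 17
f 15 17 16
f 16 17 18
f 16 18 12
f 17 9 19
f 17 19 18
f 18 19 20
f 18 20 12
f 19 9 21
f 19 21 20
f 20 21 22
f 20 22 12
f 21 9 23
f 21 23 22
f 22 23 24
f 22 24 12
f 23 9 25
f 23 25 24
f 24 25 26
f 24 26 12
f 25 9 27
f 25 27 26
f 26 27 28
f 26 28 12
f 27 9 29
f 27 29 28
f 28 29 30
f 28 30 12
f 29 9 31
f 29 31 30
f 30 31 32
f 30 32 12
f 31 9 33
f 31 33 32
f 32 33 34
f 32 34 12
f 33 9 10
f 33 10 34
f 34 10 11
f 34 11 12
f 36 35 39
f 36 39 37
f 37 39 40
f 37 40 38
f 39 35 41
f 39 41 40
f 40 41 42
f 40 42 38
f 41 35 43
f 41 43 42
f 42 43 44
f 42 44 38
f 43 35 45
f 43 45 44
f 44 45 46
f 44 46 38
f 45 35 47
f 45 47 46
f 46 47 48
f 46 48 38
f 47 35 49
f 47 49 48
f 48 49 50
f 48 50 38
f 49 35 51
f 49 51 50
f 50 51 52
f 50 52 38
f 51 35 53
f 51 53 52
f 52 53 54
f 52 54 38
f 53 35 55
f 53 55 54
f 54 55 56
f 54 56 38
f 55 35 57
f 55 57 56
f 56 57 58
f 56 58 38
f 57 35 59
f 57 59 58
f 58 59 60
f 58 60 38
f 59 35 61
f 59 61 60
f 60 61 62
f 60 62 38
f 61 35 63
f 61 63 62
f 62 63 64
f 62 64 38
f 63 35 65
f 63 65 64
f 64 65 66
f 64 66 38
f 65 35 67
f 65 67 66
f 66 67 68
f 66 68 38
f 67 35 36
f 67 36 68
f 68 36 37
f 68 37 38
f 70 72 69
f 73 70 69
f 69 72 71
f 71 73 69
f 70 76 72
f 74 70 73
f 74 76 70
f 72 76 71
f 75 73 71
f 71 76 75
f 75 74 73
f 76 74 75



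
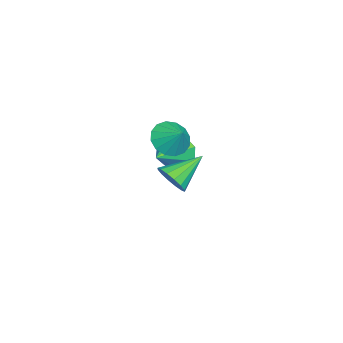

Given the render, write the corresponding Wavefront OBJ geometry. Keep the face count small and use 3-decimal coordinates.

v -2.273 -0.824 1.053
v -1.852 -0.452 0.263
v -0.787 -1.416 1.567
v -1.858 0.024 0.832
v -2.108 0.004 1.531
v -2.454 -0.501 1.95
v -2.694 -1.196 1.844
v -2.688 -1.672 1.275
v -2.438 -1.652 0.576
v -2.092 -1.147 0.157
v 3.392 -0.117 3.101
v 3.996 0.345 3.219
v 2.408 0.957 3.939
v 3.838 0.469 2.875
v 3.56 0.436 2.591
v 3.236 0.254 2.444
v 2.955 -0.026 2.473
v 2.79 -0.331 2.67
v 2.787 -0.578 2.982
v 2.945 -0.702 3.327
v 3.223 -0.669 3.61
v 3.547 -0.488 3.757
v 3.828 -0.207 3.728
v 3.993 0.098 3.531
v -0.681 -0.797 2.843
v -0.144 -1.515 2.998
v -0.099 -0.203 3.577
v 0.063 -1.282 2.645
v 0.07 -0.919 2.345
v -0.124 -0.523 2.178
v -0.467 -0.201 2.19
v -0.868 -0.039 2.376
v -1.219 -0.08 2.688
v -1.426 -0.313 3.041
v -1.433 -0.676 3.341
v -1.239 -1.072 3.508
v -0.896 -1.394 3.496
v -0.495 -1.556 3.309
f 2 1 4
f 2 4 3
f 4 1 5
f 4 5 3
f 5 1 6
f 5 6 3
f 6 1 7
f 6 7 3
f 7 1 8
f 7 8 3
f 8 1 9
f 8 9 3
f 9 1 10
f 9 10 3
f 10 1 2
f 10 2 3
f 12 11 14
f 12 14 13
f 14 11 15
f 14 15 13
f 15 11 16
f 15 16 13
f 16 11 17
f 16 17 13
f 17 11 18
f 17 18 13
f 18 11 19
f 18 19 13
f 19 11 20
f 19 20 13
f 20 11 21
f 20 21 13
f 21 11 22
f 21 22 13
f 22 11 23
f 22 23 13
f 23 11 24
f 23 24 13
f 24 11 12
f 24 12 13
f 26 25 28
f 26 28 27
f 28 25 29
f 28 29 27
f 29 25 30
f 29 30 27
f 30 25 31
f 30 31 27
f 31 25 32
f 31 32 27
f 32 25 33
f 32 33 27
f 33 25 34
f 33 34 27
f 34 25 35
f 34 35 27
f 35 25 36
f 35 36 27
f 36 25 37
f 36 37 27
f 37 25 38
f 37 38 27
f 38 25 26
f 38 26 27



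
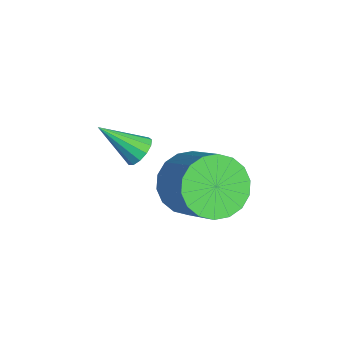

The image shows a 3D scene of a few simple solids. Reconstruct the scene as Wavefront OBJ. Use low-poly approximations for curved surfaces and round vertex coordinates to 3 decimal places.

v 0.612 1.141 -2.856
v 0.852 0.734 -3.192
v 0.088 -0.021 -1.824
v 1.081 0.822 -2.977
v 1.161 1.012 -2.723
v 1.067 1.243 -2.511
v 0.828 1.441 -2.409
v 0.52 1.544 -2.449
v 0.241 1.519 -2.618
v 0.08 1.374 -2.863
v 0.088 1.155 -3.106
v 0.262 0.932 -3.269
v 0.547 0.775 -3.301
v 2.893 2.104 -2.353
v 3.618 1.846 -3.125
v 4.992 2.217 -1.959
v 4.267 2.476 -1.187
v 3.549 2.321 -3.196
v 4.924 2.692 -2.03
v 3.351 2.753 -3.1
v 4.725 3.124 -1.934
v 3.062 3.057 -2.856
v 4.436 3.428 -1.69
v 2.74 3.172 -2.512
v 4.114 3.543 -1.346
v 2.447 3.075 -2.137
v 3.822 3.447 -0.971
v 2.243 2.787 -1.805
v 3.618 3.158 -0.639
v 2.168 2.363 -1.581
v 3.542 2.734 -0.415
v 2.236 1.888 -1.51
v 3.611 2.259 -0.344
v 2.435 1.456 -1.606
v 3.809 1.827 -0.44
v 2.724 1.152 -1.85
v 4.098 1.523 -0.684
v 3.046 1.037 -2.194
v 4.42 1.408 -1.028
v 3.338 1.133 -2.569
v 4.713 1.505 -1.403
v 3.542 1.422 -2.901
v 4.917 1.793 -1.735
f 2 1 4
f 2 4 3
f 4 1 5
f 4 5 3
f 5 1 6
f 5 6 3
f 6 1 7
f 6 7 3
f 7 1 8
f 7 8 3
f 8 1 9
f 8 9 3
f 9 1 10
f 9 10 3
f 10 1 11
f 10 11 3
f 11 1 12
f 11 12 3
f 12 1 13
f 12 13 3
f 13 1 2
f 13 2 3
f 15 14 18
f 15 18 16
f 16 18 19
f 16 19 17
f 18 14 20
f 18 20 19
f 19 20 21
f 19 21 17
f 20 14 22
f 20 22 21
f 21 22 23
f 21 23 17
f 22 14 24
f 22 24 23
f 23 24 25
f 23 25 17
f 24 14 26
f 24 26 25
f 25 26 27
f 25 27 17
f 26 14 28
f 26 28 27
f 27 28 29
f 27 29 17
f 28 14 30
f 28 30 29
f 29 30 31
f 29 31 17
f 30 14 32
f 30 32 31
f 31 32 33
f 31 33 17
f 32 14 34
f 32 34 33
f 33 34 35
f 33 35 17
f 34 14 36
f 34 36 35
f 35 36 37
f 35 37 17
f 36 14 38
f 36 38 37
f 37 38 39
f 37 39 17
f 38 14 40
f 38 40 39
f 39 40 41
f 39 41 17
f 40 14 42
f 40 42 41
f 41 42 43
f 41 43 17
f 42 14 15
f 42 15 43
f 43 15 16
f 43 16 17



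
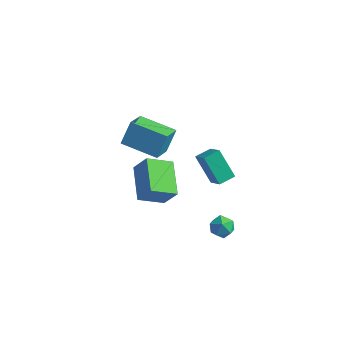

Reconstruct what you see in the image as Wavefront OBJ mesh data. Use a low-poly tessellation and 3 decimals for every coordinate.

v -4.031 2.542 0.666
v -3.862 3.363 1.873
v -4.266 4.066 -0.338
v -4.097 4.887 0.87
v -1.923 2.633 0.31
v -1.754 3.454 1.518
v -2.158 4.157 -0.693
v -1.989 4.978 0.514
v 1.916 1.168 1.53
v 0.816 1.596 2.823
v 2.387 1.957 1.67
v 1.288 2.385 2.963
v 2.712 0.535 2.417
v 1.613 0.963 3.71
v 3.184 1.324 2.557
v 2.084 1.752 3.85
v 3.026 -0.802 0.803
v 3.504 -0.787 0.258
v 3.796 -1.393 1.462
v 4.274 -1.378 0.917
v 4.103 -0.766 1.267
v 3.628 -0.4 0.859
v 3.672 -1.78 0.861
v 3.197 -1.414 0.453
v 3.904 -1.391 0.294
v 4.17 -0.765 0.545
v 3.13 -1.415 1.175
v 3.396 -0.789 1.426
v 0.879 -1.964 2.391
v -0.117 -2.895 3.106
v -0.193 -0.351 2.999
v -1.189 -1.282 3.714
v 1.589 -1.898 3.466
v 0.593 -2.829 4.181
v 0.517 -0.285 4.074
v -0.479 -1.216 4.789
f 2 4 1
f 5 2 1
f 1 4 3
f 3 5 1
f 2 8 4
f 6 2 5
f 6 8 2
f 4 8 3
f 7 5 3
f 3 8 7
f 7 6 5
f 8 6 7
f 10 12 9
f 13 10 9
f 9 12 11
f 11 13 9
f 10 16 12
f 14 10 13
f 14 16 10
f 12 16 11
f 15 13 11
f 11 16 15
f 15 14 13
f 16 14 15
f 17 28 22
f 17 22 18
f 17 18 24
f 17 24 27
f 17 27 28
f 18 22 26
f 22 28 21
f 28 27 19
f 27 24 23
f 24 18 25
f 20 26 21
f 20 21 19
f 20 19 23
f 20 23 25
f 20 25 26
f 21 26 22
f 19 21 28
f 23 19 27
f 25 23 24
f 26 25 18
f 30 32 29
f 33 30 29
f 29 32 31
f 31 33 29
f 30 36 32
f 34 30 33
f 34 36 30
f 32 36 31
f 35 33 31
f 31 36 35
f 35 34 33
f 36 34 35



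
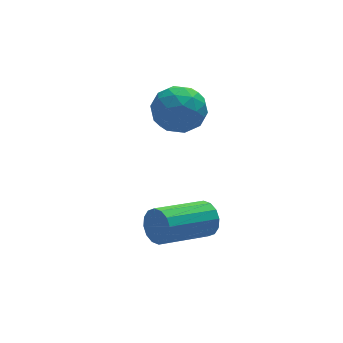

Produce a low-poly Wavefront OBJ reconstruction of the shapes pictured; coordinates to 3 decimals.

v 0.944 -0.61 2.198
v 1.575 -0.03 1.571
v 0.905 -1.85 1.009
v 1.536 -1.27 0.382
v 1.919 -1.688 1.28
v 1.943 -0.921 2.015
v 0.537 -0.959 0.565
v 0.561 -0.192 1.3
v 1.323 -0.245 0.562
v 2.177 -0.696 1.004
v 0.303 -1.184 1.576
v 1.157 -1.635 2.018
v 1.263 -0.211 1.989
v 1.217 -1.669 0.591
v 1.442 -1.915 1.119
v 1.813 -1.573 0.751
v 1.479 -0.735 2.25
v 1.85 -0.394 1.881
v 2.052 -1.369 1.711
v 0.63 -1.486 0.699
v 1.001 -1.145 0.33
v 0.667 -0.307 1.829
v 1.038 0.035 1.461
v 0.428 -0.511 0.869
v 1.486 0.004 1.027
v 1.463 -0.725 0.329
v 0.876 -0.542 0.436
v 0.89 -0.092 0.868
v 1.988 -0.261 1.287
v 1.965 -0.99 0.589
v 2.19 -1.236 1.116
v 2.204 -0.785 1.548
v 1.84 -0.388 0.694
v 0.515 -0.89 1.991
v 0.492 -1.619 1.293
v 0.276 -1.095 1.032
v 0.29 -0.644 1.464
v 1.017 -1.155 2.251
v 0.994 -1.884 1.553
v 1.59 -1.788 1.712
v 1.604 -1.338 2.144
v 0.64 -1.492 1.886
v 1.482 -3.315 -2.814
v 1.763 -3.586 -2.185
v -0.201 -4.215 -1.577
v -0.482 -3.945 -2.206
v 1.672 -3.223 -2.105
v -0.292 -3.852 -1.497
v 1.53 -2.885 -2.214
v -0.434 -3.514 -1.606
v 1.375 -2.662 -2.484
v -0.589 -3.291 -1.876
v 1.248 -2.614 -2.843
v -0.716 -3.243 -2.235
v 1.185 -2.754 -3.194
v -0.779 -3.383 -2.586
v 1.201 -3.045 -3.443
v -0.763 -3.674 -2.835
v 1.292 -3.408 -3.523
v -0.672 -4.037 -2.915
v 1.434 -3.746 -3.414
v -0.53 -4.375 -2.806
v 1.589 -3.969 -3.144
v -0.375 -4.598 -2.536
v 1.716 -4.017 -2.785
v -0.248 -4.646 -2.177
v 1.779 -3.877 -2.434
v -0.185 -4.506 -1.826
f 1 38 17
f 38 12 41
f 17 41 6
f 38 41 17
f 1 17 13
f 17 6 18
f 13 18 2
f 17 18 13
f 1 13 22
f 13 2 23
f 22 23 8
f 13 23 22
f 1 22 34
f 22 8 37
f 34 37 11
f 22 37 34
f 1 34 38
f 34 11 42
f 38 42 12
f 34 42 38
f 2 18 29
f 18 6 32
f 29 32 10
f 18 32 29
f 6 41 19
f 41 12 40
f 19 40 5
f 41 40 19
f 12 42 39
f 42 11 35
f 39 35 3
f 42 35 39
f 11 37 36
f 37 8 24
f 36 24 7
f 37 24 36
f 8 23 28
f 23 2 25
f 28 25 9
f 23 25 28
f 4 30 16
f 30 10 31
f 16 31 5
f 30 31 16
f 4 16 14
f 16 5 15
f 14 15 3
f 16 15 14
f 4 14 21
f 14 3 20
f 21 20 7
f 14 20 21
f 4 21 26
f 21 7 27
f 26 27 9
f 21 27 26
f 4 26 30
f 26 9 33
f 30 33 10
f 26 33 30
f 5 31 19
f 31 10 32
f 19 32 6
f 31 32 19
f 3 15 39
f 15 5 40
f 39 40 12
f 15 40 39
f 7 20 36
f 20 3 35
f 36 35 11
f 20 35 36
f 9 27 28
f 27 7 24
f 28 24 8
f 27 24 28
f 10 33 29
f 33 9 25
f 29 25 2
f 33 25 29
f 44 43 47
f 44 47 45
f 45 47 48
f 45 48 46
f 47 43 49
f 47 49 48
f 48 49 50
f 48 50 46
f 49 43 51
f 49 51 50
f 50 51 52
f 50 52 46
f 51 43 53
f 51 53 52
f 52 53 54
f 52 54 46
f 53 43 55
f 53 55 54
f 54 55 56
f 54 56 46
f 55 43 57
f 55 57 56
f 56 57 58
f 56 58 46
f 57 43 59
f 57 59 58
f 58 59 60
f 58 60 46
f 59 43 61
f 59 61 60
f 60 61 62
f 60 62 46
f 61 43 63
f 61 63 62
f 62 63 64
f 62 64 46
f 63 43 65
f 63 65 64
f 64 65 66
f 64 66 46
f 65 43 67
f 65 67 66
f 66 67 68
f 66 68 46
f 67 43 44
f 67 44 68
f 68 44 45
f 68 45 46



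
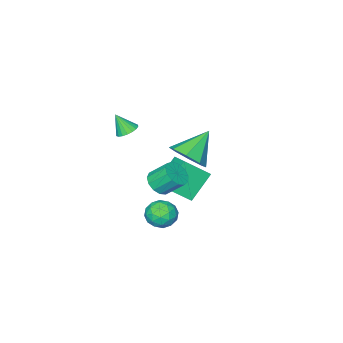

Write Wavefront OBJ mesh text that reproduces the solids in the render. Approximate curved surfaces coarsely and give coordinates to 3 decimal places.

v -2.063 1.05 0.088
v -1.475 1.602 0.776
v -3.477 1.03 1.312
v -1.908 2.08 0.283
v -2.432 1.955 -0.323
v -2.74 1.299 -0.689
v -2.651 0.498 -0.6
v -2.218 0.02 -0.108
v -1.695 0.145 0.499
v -1.387 0.8 0.865
v -3.001 -0.34 -3.914
v -4.307 -0.386 -2.618
v -2.626 0.755 -3.496
v -3.932 0.709 -2.201
v -1.928 -1.109 -2.859
v -3.234 -1.155 -1.564
v -1.553 -0.014 -2.442
v -2.859 -0.06 -1.146
v 0.833 3.628 -1.016
v 1.629 3.864 -1.011
v 1.211 2.356 -1.229
v 2.007 2.592 -1.224
v 1.563 2.614 -0.522
v 1.33 3.4 -0.391
v 1.51 2.82 -1.849
v 1.277 3.606 -1.718
v 2.048 3.365 -1.526
v 2.081 3.237 -0.706
v 0.759 2.983 -1.534
v 0.792 2.855 -0.714
v 1.198 3.858 -0.995
v 1.642 2.362 -1.245
v 1.381 2.375 -0.833
v 1.849 2.514 -0.83
v 1.022 3.585 -0.63
v 1.49 3.724 -0.627
v 1.451 2.989 -0.34
v 1.35 2.496 -1.613
v 1.818 2.635 -1.61
v 0.991 3.706 -1.41
v 1.459 3.845 -1.407
v 1.389 3.231 -1.9
v 1.912 3.703 -1.295
v 2.134 2.955 -1.42
v 1.842 3.089 -1.787
v 1.705 3.551 -1.71
v 1.931 3.628 -0.813
v 2.154 2.88 -0.938
v 1.893 2.893 -0.525
v 1.755 3.355 -0.448
v 2.177 3.334 -1.115
v 0.686 3.34 -1.302
v 0.909 2.592 -1.427
v 1.085 2.865 -1.792
v 0.947 3.327 -1.715
v 0.706 3.265 -0.82
v 0.928 2.517 -0.945
v 1.135 2.669 -0.53
v 0.998 3.131 -0.453
v 0.663 2.886 -1.125
v 0.061 1.381 -0.558
v 0.706 1.744 -0.54
v 0.243 2.522 0.336
v -0.401 2.159 0.318
v 0.473 1.932 -0.83
v 0.01 2.711 0.045
v 0.11 1.945 -1.034
v -0.353 2.724 -0.158
v -0.269 1.779 -1.087
v -0.732 2.558 -0.211
v -0.543 1.486 -0.971
v -1.006 2.265 -0.096
v -0.625 1.16 -0.725
v -1.088 1.939 0.151
v -0.489 0.904 -0.425
v -0.952 1.683 0.451
v -0.178 0.799 -0.168
v -0.641 1.578 0.708
v 0.209 0.879 -0.034
v -0.254 1.658 0.842
v 0.549 1.118 -0.067
v 0.086 1.897 0.809
v 0.734 1.44 -0.255
v 0.271 2.219 0.62
v 1.016 0.297 3.002
v 1.587 0.36 2.866
v 1.304 -0.197 3.978
v 1.533 0.582 2.995
v 1.376 0.748 3.125
v 1.148 0.825 3.231
v 0.894 0.796 3.291
v 0.665 0.669 3.295
v 0.504 0.469 3.24
v 0.446 0.234 3.139
v 0.5 0.011 3.01
v 0.657 -0.155 2.88
v 0.884 -0.231 2.774
v 1.138 -0.203 2.714
v 1.368 -0.076 2.71
v 1.528 0.125 2.765
f 2 1 4
f 2 4 3
f 4 1 5
f 4 5 3
f 5 1 6
f 5 6 3
f 6 1 7
f 6 7 3
f 7 1 8
f 7 8 3
f 8 1 9
f 8 9 3
f 9 1 10
f 9 10 3
f 10 1 2
f 10 2 3
f 12 14 11
f 15 12 11
f 11 14 13
f 13 15 11
f 12 18 14
f 16 12 15
f 16 18 12
f 14 18 13
f 17 15 13
f 13 18 17
f 17 16 15
f 18 16 17
f 19 56 35
f 56 30 59
f 35 59 24
f 56 59 35
f 19 35 31
f 35 24 36
f 31 36 20
f 35 36 31
f 19 31 40
f 31 20 41
f 40 41 26
f 31 41 40
f 19 40 52
f 40 26 55
f 52 55 29
f 40 55 52
f 19 52 56
f 52 29 60
f 56 60 30
f 52 60 56
f 20 36 47
f 36 24 50
f 47 50 28
f 36 50 47
f 24 59 37
f 59 30 58
f 37 58 23
f 59 58 37
f 30 60 57
f 60 29 53
f 57 53 21
f 60 53 57
f 29 55 54
f 55 26 42
f 54 42 25
f 55 42 54
f 26 41 46
f 41 20 43
f 46 43 27
f 41 43 46
f 22 48 34
f 48 28 49
f 34 49 23
f 48 49 34
f 22 34 32
f 34 23 33
f 32 33 21
f 34 33 32
f 22 32 39
f 32 21 38
f 39 38 25
f 32 38 39
f 22 39 44
f 39 25 45
f 44 45 27
f 39 45 44
f 22 44 48
f 44 27 51
f 48 51 28
f 44 51 48
f 23 49 37
f 49 28 50
f 37 50 24
f 49 50 37
f 21 33 57
f 33 23 58
f 57 58 30
f 33 58 57
f 25 38 54
f 38 21 53
f 54 53 29
f 38 53 54
f 27 45 46
f 45 25 42
f 46 42 26
f 45 42 46
f 28 51 47
f 51 27 43
f 47 43 20
f 51 43 47
f 62 61 65
f 62 65 63
f 63 65 66
f 63 66 64
f 65 61 67
f 65 67 66
f 66 67 68
f 66 68 64
f 67 61 69
f 67 69 68
f 68 69 70
f 68 70 64
f 69 61 71
f 69 71 70
f 70 71 72
f 70 72 64
f 71 61 73
f 71 73 72
f 72 73 74
f 72 74 64
f 73 61 75
f 73 75 74
f 74 75 76
f 74 76 64
f 75 61 77
f 75 77 76
f 76 77 78
f 76 78 64
f 77 61 79
f 77 79 78
f 78 79 80
f 78 80 64
f 79 61 81
f 79 81 80
f 80 81 82
f 80 82 64
f 81 61 83
f 81 83 82
f 82 83 84
f 82 84 64
f 83 61 62
f 83 62 84
f 84 62 63
f 84 63 64
f 86 85 88
f 86 88 87
f 88 85 89
f 88 89 87
f 89 85 90
f 89 90 87
f 90 85 91
f 90 91 87
f 91 85 92
f 91 92 87
f 92 85 93
f 92 93 87
f 93 85 94
f 93 94 87
f 94 85 95
f 94 95 87
f 95 85 96
f 95 96 87
f 96 85 97
f 96 97 87
f 97 85 98
f 97 98 87
f 98 85 99
f 98 99 87
f 99 85 100
f 99 100 87
f 100 85 86
f 100 86 87



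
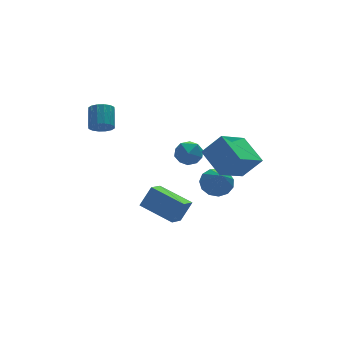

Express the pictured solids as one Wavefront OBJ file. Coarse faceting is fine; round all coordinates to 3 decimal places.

v 3.326 -0.108 -3.017
v 3.783 0.476 -2.376
v 2.994 -1.532 -1.483
v 3.249 0.617 -2.361
v 2.739 0.527 -2.555
v 2.416 0.236 -2.895
v 2.382 -0.164 -3.274
v 2.647 -0.546 -3.571
v 3.128 -0.789 -3.693
v 3.672 -0.816 -3.6
v 4.106 -0.617 -3.322
v 4.292 -0.257 -2.947
v 4.172 0.151 -2.594
v 0.334 -1.898 -4.13
v -0.488 -2.615 -3.562
v -0.808 -0.141 -3.565
v -1.63 -0.859 -2.997
v 1.07 -1.801 -2.943
v 0.248 -2.519 -2.375
v -0.072 -0.045 -2.378
v -0.894 -0.762 -1.81
v -3.551 -0.381 3.434
v -3.21 -0.093 2.881
v -2.788 0.928 3.674
v -3.129 0.641 4.226
v -3.546 0.053 2.872
v -3.125 1.075 3.665
v -3.885 0.084 3.013
v -3.463 1.105 3.805
v -4.133 -0.01 3.266
v -3.711 1.011 4.059
v -4.226 -0.204 3.565
v -3.804 0.818 4.358
v -4.138 -0.445 3.828
v -3.716 0.577 4.621
v -3.892 -0.668 3.986
v -3.47 0.353 4.779
v -3.555 -0.815 3.995
v -3.134 0.207 4.788
v -3.217 -0.845 3.855
v -2.795 0.176 4.647
v -2.969 -0.751 3.601
v -2.547 0.27 4.394
v -2.876 -0.558 3.302
v -2.454 0.464 4.095
v -2.964 -0.317 3.039
v -2.542 0.705 3.832
v 1.338 -4.604 0.989
v 1.075 -2.882 1.797
v 3.049 -3.845 -0.071
v 2.785 -2.123 0.737
v 2.295 -5.037 2.223
v 2.031 -3.315 3.031
v 4.005 -4.278 1.163
v 3.742 -2.556 1.971
v -0.067 -1.961 1.203
v 0.368 -1.694 0.444
v 1.232 -2.106 1.896
v 1.667 -1.839 1.137
v 1.161 -1.241 1.608
v 0.358 -1.151 1.18
v 1.242 -2.649 1.16
v 0.439 -2.559 0.732
v 1.177 -2.119 0.417
v 1.127 -1.249 0.694
v 0.473 -2.551 1.646
v 0.423 -1.681 1.923
f 2 1 4
f 2 4 3
f 4 1 5
f 4 5 3
f 5 1 6
f 5 6 3
f 6 1 7
f 6 7 3
f 7 1 8
f 7 8 3
f 8 1 9
f 8 9 3
f 9 1 10
f 9 10 3
f 10 1 11
f 10 11 3
f 11 1 12
f 11 12 3
f 12 1 13
f 12 13 3
f 13 1 2
f 13 2 3
f 15 17 14
f 18 15 14
f 14 17 16
f 16 18 14
f 15 21 17
f 19 15 18
f 19 21 15
f 17 21 16
f 20 18 16
f 16 21 20
f 20 19 18
f 21 19 20
f 23 22 26
f 23 26 24
f 24 26 27
f 24 27 25
f 26 22 28
f 26 28 27
f 27 28 29
f 27 29 25
f 28 22 30
f 28 30 29
f 29 30 31
f 29 31 25
f 30 22 32
f 30 32 31
f 31 32 33
f 31 33 25
f 32 22 34
f 32 34 33
f 33 34 35
f 33 35 25
f 34 22 36
f 34 36 35
f 35 36 37
f 35 37 25
f 36 22 38
f 36 38 37
f 37 38 39
f 37 39 25
f 38 22 40
f 38 40 39
f 39 40 41
f 39 41 25
f 40 22 42
f 40 42 41
f 41 42 43
f 41 43 25
f 42 22 44
f 42 44 43
f 43 44 45
f 43 45 25
f 44 22 46
f 44 46 45
f 45 46 47
f 45 47 25
f 46 22 23
f 46 23 47
f 47 23 24
f 47 24 25
f 49 51 48
f 52 49 48
f 48 51 50
f 50 52 48
f 49 55 51
f 53 49 52
f 53 55 49
f 51 55 50
f 54 52 50
f 50 55 54
f 54 53 52
f 55 53 54
f 56 67 61
f 56 61 57
f 56 57 63
f 56 63 66
f 56 66 67
f 57 61 65
f 61 67 60
f 67 66 58
f 66 63 62
f 63 57 64
f 59 65 60
f 59 60 58
f 59 58 62
f 59 62 64
f 59 64 65
f 60 65 61
f 58 60 67
f 62 58 66
f 64 62 63
f 65 64 57



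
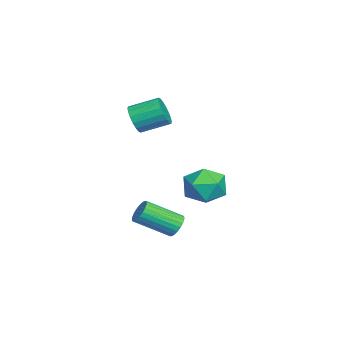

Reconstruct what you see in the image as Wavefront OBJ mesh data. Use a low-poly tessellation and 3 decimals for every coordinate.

v 1.092 -0.515 -1.299
v 1.48 -0.661 -1.631
v 1.675 -2.01 -0.812
v 1.288 -1.865 -0.481
v 1.586 -0.558 -1.487
v 1.781 -1.907 -0.668
v 1.618 -0.449 -1.314
v 1.813 -1.798 -0.496
v 1.57 -0.349 -1.139
v 1.765 -1.698 -0.321
v 1.449 -0.276 -0.989
v 1.644 -1.625 -0.17
v 1.273 -0.238 -0.885
v 1.468 -1.587 -0.067
v 1.071 -0.243 -0.845
v 1.266 -1.592 -0.027
v 0.871 -0.289 -0.874
v 1.066 -1.638 -0.055
v 0.705 -0.37 -0.968
v 0.9 -1.719 -0.149
v 0.599 -0.473 -1.112
v 0.794 -1.822 -0.293
v 0.567 -0.582 -1.284
v 0.762 -1.931 -0.466
v 0.615 -0.682 -1.459
v 0.81 -2.031 -0.641
v 0.736 -0.755 -1.61
v 0.931 -2.104 -0.791
v 0.912 -0.793 -1.713
v 1.107 -2.142 -0.895
v 1.114 -0.788 -1.753
v 1.309 -2.137 -0.935
v 1.314 -0.742 -1.725
v 1.509 -2.091 -0.906
v 0.357 1.244 0.025
v 0.808 0.95 0.79
v -0.428 -0.05 -0.01
v 0.023 -0.344 0.755
v -0.587 0.363 0.815
v -0.102 1.162 0.836
v 0.482 -0.262 -0.056
v 0.967 0.537 -0.035
v 0.886 0.019 0.74
v 0.225 0.405 1.278
v 0.155 0.495 -0.498
v -0.506 0.881 0.04
v -0.759 -2.214 3.32
v -0.409 -2.409 3.845
v -0.471 -1.281 4.305
v -0.821 -1.086 3.78
v -0.201 -2.321 3.657
v -0.263 -1.193 4.117
v -0.104 -2.212 3.402
v -0.166 -1.083 3.862
v -0.137 -2.103 3.131
v -0.198 -0.975 3.591
v -0.292 -2.016 2.897
v -0.354 -0.888 3.358
v -0.54 -1.969 2.748
v -0.602 -0.841 3.208
v -0.832 -1.97 2.711
v -0.894 -0.842 3.171
v -1.109 -2.019 2.795
v -1.171 -0.891 3.255
v -1.317 -2.107 2.983
v -1.379 -0.979 3.443
v -1.414 -2.217 3.238
v -1.476 -1.088 3.698
v -1.382 -2.325 3.509
v -1.443 -1.197 3.969
v -1.226 -2.412 3.742
v -1.288 -1.284 4.203
v -0.978 -2.459 3.892
v -1.04 -1.331 4.352
v -0.686 -2.458 3.929
v -0.748 -1.33 4.389
f 2 1 5
f 2 5 3
f 3 5 6
f 3 6 4
f 5 1 7
f 5 7 6
f 6 7 8
f 6 8 4
f 7 1 9
f 7 9 8
f 8 9 10
f 8 10 4
f 9 1 11
f 9 11 10
f 10 11 12
f 10 12 4
f 11 1 13
f 11 13 12
f 12 13 14
f 12 14 4
f 13 1 15
f 13 15 14
f 14 15 16
f 14 16 4
f 15 1 17
f 15 17 16
f 16 17 18
f 16 18 4
f 17 1 19
f 17 19 18
f 18 19 20
f 18 20 4
f 19 1 21
f 19 21 20
f 20 21 22
f 20 22 4
f 21 1 23
f 21 23 22
f 22 23 24
f 22 24 4
f 23 1 25
f 23 25 24
f 24 25 26
f 24 26 4
f 25 1 27
f 25 27 26
f 26 27 28
f 26 28 4
f 27 1 29
f 27 29 28
f 28 29 30
f 28 30 4
f 29 1 31
f 29 31 30
f 30 31 32
f 30 32 4
f 31 1 33
f 31 33 32
f 32 33 34
f 32 34 4
f 33 1 2
f 33 2 34
f 34 2 3
f 34 3 4
f 35 46 40
f 35 40 36
f 35 36 42
f 35 42 45
f 35 45 46
f 36 40 44
f 40 46 39
f 46 45 37
f 45 42 41
f 42 36 43
f 38 44 39
f 38 39 37
f 38 37 41
f 38 41 43
f 38 43 44
f 39 44 40
f 37 39 46
f 41 37 45
f 43 41 42
f 44 43 36
f 48 47 51
f 48 51 49
f 49 51 52
f 49 52 50
f 51 47 53
f 51 53 52
f 52 53 54
f 52 54 50
f 53 47 55
f 53 55 54
f 54 55 56
f 54 56 50
f 55 47 57
f 55 57 56
f 56 57 58
f 56 58 50
f 57 47 59
f 57 59 58
f 58 59 60
f 58 60 50
f 59 47 61
f 59 61 60
f 60 61 62
f 60 62 50
f 61 47 63
f 61 63 62
f 62 63 64
f 62 64 50
f 63 47 65
f 63 65 64
f 64 65 66
f 64 66 50
f 65 47 67
f 65 67 66
f 66 67 68
f 66 68 50
f 67 47 69
f 67 69 68
f 68 69 70
f 68 70 50
f 69 47 71
f 69 71 70
f 70 71 72
f 70 72 50
f 71 47 73
f 71 73 72
f 72 73 74
f 72 74 50
f 73 47 75
f 73 75 74
f 74 75 76
f 74 76 50
f 75 47 48
f 75 48 76
f 76 48 49
f 76 49 50



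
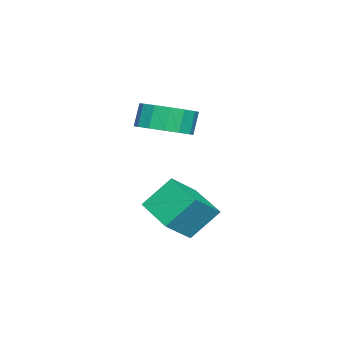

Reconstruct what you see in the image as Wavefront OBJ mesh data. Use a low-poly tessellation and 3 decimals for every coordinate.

v -2.277 -1.892 -0.749
v -1.282 -2.114 -0.334
v -1.689 -2.031 0.684
v -2.683 -1.808 0.269
v -1.297 -1.547 -0.386
v -1.704 -1.464 0.632
v -1.574 -1.072 -0.536
v -1.981 -0.989 0.483
v -2.039 -0.817 -0.742
v -2.446 -0.734 0.276
v -2.568 -0.85 -0.951
v -2.975 -0.767 0.068
v -3.019 -1.162 -1.105
v -3.426 -1.079 -0.087
v -3.271 -1.669 -1.164
v -3.678 -1.586 -0.146
v -3.256 -2.236 -1.112
v -3.663 -2.153 -0.094
v -2.979 -2.711 -0.963
v -3.386 -2.628 0.056
v -2.514 -2.966 -0.756
v -2.921 -2.883 0.262
v -1.985 -2.933 -0.548
v -2.392 -2.85 0.471
v -1.534 -2.621 -0.393
v -1.941 -2.538 0.625
v 0.17 -0.973 -4.01
v 1.227 -1.53 -3.086
v -0.368 -0.057 -2.841
v 0.689 -0.614 -1.917
v 1.231 0.254 -4.483
v 2.288 -0.303 -3.559
v 0.693 1.17 -3.314
v 1.75 0.613 -2.39
f 2 1 5
f 2 5 3
f 3 5 6
f 3 6 4
f 5 1 7
f 5 7 6
f 6 7 8
f 6 8 4
f 7 1 9
f 7 9 8
f 8 9 10
f 8 10 4
f 9 1 11
f 9 11 10
f 10 11 12
f 10 12 4
f 11 1 13
f 11 13 12
f 12 13 14
f 12 14 4
f 13 1 15
f 13 15 14
f 14 15 16
f 14 16 4
f 15 1 17
f 15 17 16
f 16 17 18
f 16 18 4
f 17 1 19
f 17 19 18
f 18 19 20
f 18 20 4
f 19 1 21
f 19 21 20
f 20 21 22
f 20 22 4
f 21 1 23
f 21 23 22
f 22 23 24
f 22 24 4
f 23 1 25
f 23 25 24
f 24 25 26
f 24 26 4
f 25 1 2
f 25 2 26
f 26 2 3
f 26 3 4
f 28 30 27
f 31 28 27
f 27 30 29
f 29 31 27
f 28 34 30
f 32 28 31
f 32 34 28
f 30 34 29
f 33 31 29
f 29 34 33
f 33 32 31
f 34 32 33



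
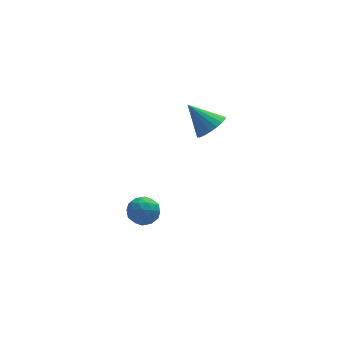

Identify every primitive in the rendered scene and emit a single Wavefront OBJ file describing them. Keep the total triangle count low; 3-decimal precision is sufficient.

v 0.471 4.552 -3.484
v 1.238 4.113 -3.292
v -0.298 3.347 -3.168
v 0.469 2.908 -2.976
v 0.181 3.574 -2.435
v 0.656 4.318 -2.631
v 0.284 3.142 -3.829
v 0.759 3.886 -4.025
v 1.122 3.241 -3.506
v 1.059 3.508 -2.644
v -0.119 3.952 -3.816
v -0.182 4.219 -2.954
v 0.922 4.438 -3.416
v 0.018 3.022 -3.044
v -0.151 3.413 -2.726
v 0.3 3.155 -2.613
v 0.58 4.558 -3.027
v 1.031 4.3 -2.914
v 0.41 3.984 -2.41
v -0.091 3.16 -3.546
v 0.36 2.902 -3.433
v 0.64 4.305 -3.847
v 1.091 4.047 -3.734
v 0.53 3.476 -4.05
v 1.304 3.668 -3.428
v 0.853 2.96 -3.243
v 0.744 3.097 -3.744
v 1.023 3.535 -3.859
v 1.267 3.824 -2.922
v 0.816 3.117 -2.736
v 0.646 3.508 -2.418
v 0.926 3.945 -2.533
v 1.199 3.312 -3.047
v 0.124 4.343 -3.724
v -0.327 3.636 -3.538
v 0.014 3.515 -3.927
v 0.294 3.952 -4.042
v 0.087 4.5 -3.217
v -0.364 3.792 -3.032
v -0.083 3.925 -2.601
v 0.196 4.363 -2.716
v -0.259 4.148 -3.413
v 3.803 3.381 2.933
v 4.321 4.127 2.874
v 2.797 4.179 4.167
v 4.034 4.194 2.596
v 3.701 4.101 2.386
v 3.389 3.865 2.283
v 3.158 3.533 2.309
v 3.055 3.172 2.459
v 3.1 2.851 2.703
v 3.284 2.636 2.992
v 3.571 2.568 3.27
v 3.904 2.662 3.481
v 4.217 2.898 3.583
v 4.448 3.229 3.557
v 4.551 3.591 3.407
v 4.506 3.912 3.163
f 1 38 17
f 38 12 41
f 17 41 6
f 38 41 17
f 1 17 13
f 17 6 18
f 13 18 2
f 17 18 13
f 1 13 22
f 13 2 23
f 22 23 8
f 13 23 22
f 1 22 34
f 22 8 37
f 34 37 11
f 22 37 34
f 1 34 38
f 34 11 42
f 38 42 12
f 34 42 38
f 2 18 29
f 18 6 32
f 29 32 10
f 18 32 29
f 6 41 19
f 41 12 40
f 19 40 5
f 41 40 19
f 12 42 39
f 42 11 35
f 39 35 3
f 42 35 39
f 11 37 36
f 37 8 24
f 36 24 7
f 37 24 36
f 8 23 28
f 23 2 25
f 28 25 9
f 23 25 28
f 4 30 16
f 30 10 31
f 16 31 5
f 30 31 16
f 4 16 14
f 16 5 15
f 14 15 3
f 16 15 14
f 4 14 21
f 14 3 20
f 21 20 7
f 14 20 21
f 4 21 26
f 21 7 27
f 26 27 9
f 21 27 26
f 4 26 30
f 26 9 33
f 30 33 10
f 26 33 30
f 5 31 19
f 31 10 32
f 19 32 6
f 31 32 19
f 3 15 39
f 15 5 40
f 39 40 12
f 15 40 39
f 7 20 36
f 20 3 35
f 36 35 11
f 20 35 36
f 9 27 28
f 27 7 24
f 28 24 8
f 27 24 28
f 10 33 29
f 33 9 25
f 29 25 2
f 33 25 29
f 44 43 46
f 44 46 45
f 46 43 47
f 46 47 45
f 47 43 48
f 47 48 45
f 48 43 49
f 48 49 45
f 49 43 50
f 49 50 45
f 50 43 51
f 50 51 45
f 51 43 52
f 51 52 45
f 52 43 53
f 52 53 45
f 53 43 54
f 53 54 45
f 54 43 55
f 54 55 45
f 55 43 56
f 55 56 45
f 56 43 57
f 56 57 45
f 57 43 58
f 57 58 45
f 58 43 44
f 58 44 45



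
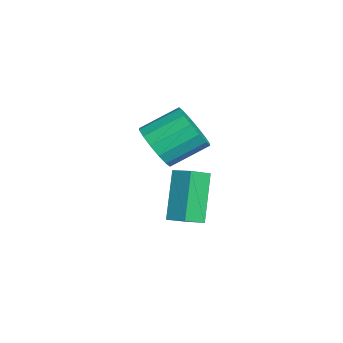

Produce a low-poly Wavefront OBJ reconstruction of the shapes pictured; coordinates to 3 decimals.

v 0.069 2.683 -1.258
v -1.053 2.981 0.37
v 0.604 3.244 -0.992
v -0.518 3.542 0.636
v 0.558 1.998 -0.796
v -0.564 2.296 0.832
v 1.093 2.559 -0.53
v -0.029 2.857 1.098
v 0.455 1.645 2.572
v 1.277 1.937 2.31
v 1.066 3.226 3.087
v 0.245 2.935 3.348
v 0.982 2.09 1.977
v 0.771 3.379 2.754
v 0.545 2.123 1.802
v 0.335 3.413 2.579
v 0.085 2.029 1.834
v -0.126 3.318 2.611
v -0.276 1.832 2.064
v -0.487 3.121 2.84
v -0.441 1.585 2.429
v -0.652 2.874 3.206
v -0.366 1.354 2.833
v -0.577 2.643 3.61
v -0.071 1.201 3.166
v -0.282 2.49 3.943
v 0.365 1.167 3.341
v 0.155 2.457 4.118
v 0.826 1.262 3.309
v 0.615 2.551 4.086
v 1.187 1.459 3.08
v 0.976 2.748 3.856
v 1.352 1.706 2.714
v 1.141 2.995 3.491
f 2 4 1
f 5 2 1
f 1 4 3
f 3 5 1
f 2 8 4
f 6 2 5
f 6 8 2
f 4 8 3
f 7 5 3
f 3 8 7
f 7 6 5
f 8 6 7
f 10 9 13
f 10 13 11
f 11 13 14
f 11 14 12
f 13 9 15
f 13 15 14
f 14 15 16
f 14 16 12
f 15 9 17
f 15 17 16
f 16 17 18
f 16 18 12
f 17 9 19
f 17 19 18
f 18 19 20
f 18 20 12
f 19 9 21
f 19 21 20
f 20 21 22
f 20 22 12
f 21 9 23
f 21 23 22
f 22 23 24
f 22 24 12
f 23 9 25
f 23 25 24
f 24 25 26
f 24 26 12
f 25 9 27
f 25 27 26
f 26 27 28
f 26 28 12
f 27 9 29
f 27 29 28
f 28 29 30
f 28 30 12
f 29 9 31
f 29 31 30
f 30 31 32
f 30 32 12
f 31 9 33
f 31 33 32
f 32 33 34
f 32 34 12
f 33 9 10
f 33 10 34
f 34 10 11
f 34 11 12

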